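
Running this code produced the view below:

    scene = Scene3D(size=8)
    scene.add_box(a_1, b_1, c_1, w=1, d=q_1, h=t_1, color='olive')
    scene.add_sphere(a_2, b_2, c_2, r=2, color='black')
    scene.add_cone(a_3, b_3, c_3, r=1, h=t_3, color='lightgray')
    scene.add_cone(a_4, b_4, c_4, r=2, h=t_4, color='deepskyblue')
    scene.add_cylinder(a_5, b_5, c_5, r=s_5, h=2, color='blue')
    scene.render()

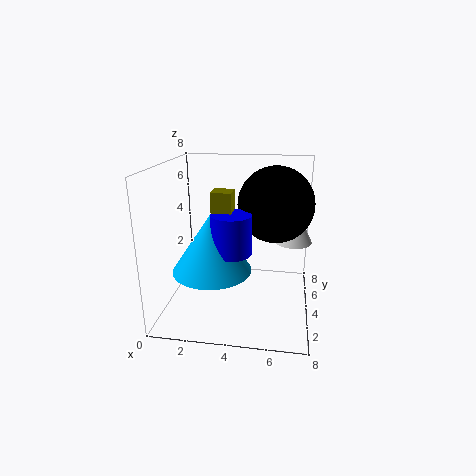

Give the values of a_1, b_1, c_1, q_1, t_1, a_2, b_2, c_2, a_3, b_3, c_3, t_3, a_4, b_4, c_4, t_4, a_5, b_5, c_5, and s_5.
a_1 = 3; b_1 = 2; c_1 = 4; q_1 = 1; t_1 = 3; a_2 = 6; b_2 = 4; c_2 = 6; a_3 = 7; b_3 = 4; c_3 = 4; t_3 = 2; a_4 = 3; b_4 = 2; c_4 = 3; t_4 = 3; a_5 = 4; b_5 = 2; c_5 = 4; s_5 = 1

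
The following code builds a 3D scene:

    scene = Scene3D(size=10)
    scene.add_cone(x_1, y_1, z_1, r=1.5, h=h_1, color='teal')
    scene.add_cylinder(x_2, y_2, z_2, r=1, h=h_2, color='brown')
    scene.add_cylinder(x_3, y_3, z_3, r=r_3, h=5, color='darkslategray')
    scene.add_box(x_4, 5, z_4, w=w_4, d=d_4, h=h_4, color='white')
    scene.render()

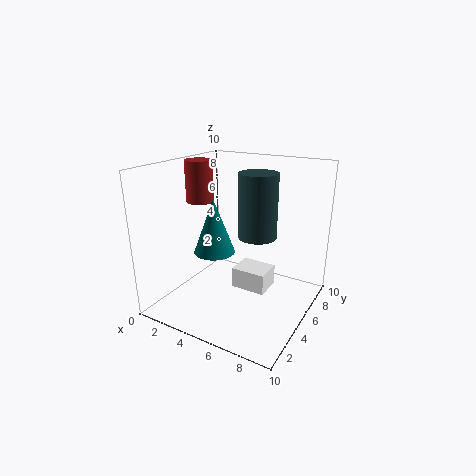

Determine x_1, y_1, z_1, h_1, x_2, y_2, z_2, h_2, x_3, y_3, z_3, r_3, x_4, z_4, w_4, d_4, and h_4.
x_1 = 3
y_1 = 5
z_1 = 3.5
h_1 = 4
x_2 = 1.5
y_2 = 5.5
z_2 = 7
h_2 = 3
x_3 = 5
y_3 = 8
z_3 = 4
r_3 = 1.5
x_4 = 4.5
z_4 = 1
w_4 = 2.5
d_4 = 2
h_4 = 1.5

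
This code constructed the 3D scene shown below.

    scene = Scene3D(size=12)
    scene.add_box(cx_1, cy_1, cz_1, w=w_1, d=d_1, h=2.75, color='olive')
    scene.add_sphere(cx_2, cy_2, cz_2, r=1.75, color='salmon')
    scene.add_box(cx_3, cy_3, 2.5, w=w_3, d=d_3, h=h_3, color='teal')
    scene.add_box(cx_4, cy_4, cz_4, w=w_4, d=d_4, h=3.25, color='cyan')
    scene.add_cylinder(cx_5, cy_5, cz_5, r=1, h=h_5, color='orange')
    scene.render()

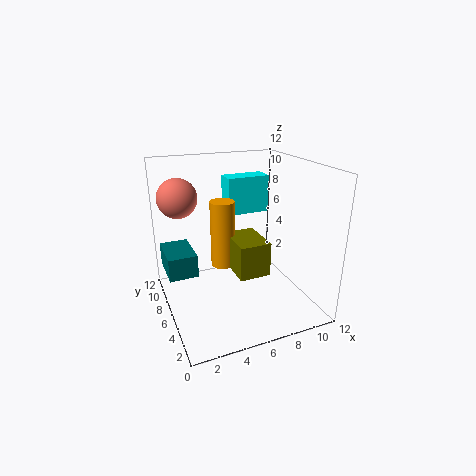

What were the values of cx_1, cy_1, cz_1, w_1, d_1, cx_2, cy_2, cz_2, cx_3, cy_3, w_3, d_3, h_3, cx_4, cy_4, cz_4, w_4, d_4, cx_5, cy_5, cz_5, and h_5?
cx_1 = 5
cy_1 = 3
cz_1 = 3.75
w_1 = 2.5
d_1 = 3.5
cx_2 = 2
cy_2 = 10
cz_2 = 8.75
cx_3 = 0.25
cy_3 = 7
w_3 = 2.5
d_3 = 3.75
h_3 = 2
cx_4 = 6
cy_4 = 8
cz_4 = 7.25
w_4 = 3.75
d_4 = 1.75
cx_5 = 4.75
cy_5 = 6.25
cz_5 = 3.75
h_5 = 5.5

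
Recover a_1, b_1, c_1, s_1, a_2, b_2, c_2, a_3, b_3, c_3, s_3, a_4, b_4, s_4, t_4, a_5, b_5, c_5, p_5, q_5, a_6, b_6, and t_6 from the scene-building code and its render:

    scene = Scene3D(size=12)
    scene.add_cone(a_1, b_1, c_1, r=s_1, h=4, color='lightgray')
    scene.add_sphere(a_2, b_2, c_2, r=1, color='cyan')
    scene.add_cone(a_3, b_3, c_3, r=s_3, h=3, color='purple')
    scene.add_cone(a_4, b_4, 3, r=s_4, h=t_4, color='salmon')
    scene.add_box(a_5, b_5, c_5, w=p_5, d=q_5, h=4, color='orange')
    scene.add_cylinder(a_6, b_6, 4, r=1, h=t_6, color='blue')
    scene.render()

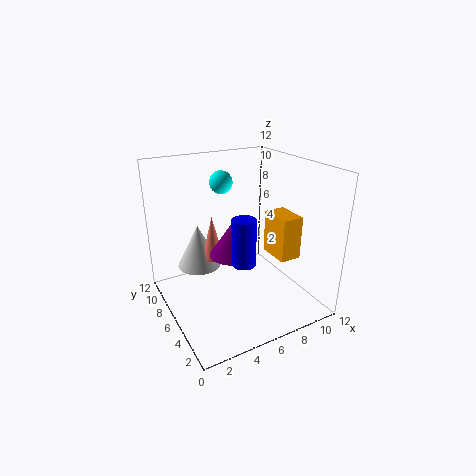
a_1 = 4, b_1 = 10, c_1 = 2, s_1 = 2, a_2 = 6, b_2 = 9, c_2 = 10, a_3 = 6, b_3 = 7, c_3 = 4, s_3 = 2, a_4 = 5, b_4 = 9, s_4 = 1, t_4 = 4, a_5 = 10, b_5 = 5, c_5 = 3, p_5 = 2, q_5 = 3, a_6 = 6, b_6 = 5, t_6 = 4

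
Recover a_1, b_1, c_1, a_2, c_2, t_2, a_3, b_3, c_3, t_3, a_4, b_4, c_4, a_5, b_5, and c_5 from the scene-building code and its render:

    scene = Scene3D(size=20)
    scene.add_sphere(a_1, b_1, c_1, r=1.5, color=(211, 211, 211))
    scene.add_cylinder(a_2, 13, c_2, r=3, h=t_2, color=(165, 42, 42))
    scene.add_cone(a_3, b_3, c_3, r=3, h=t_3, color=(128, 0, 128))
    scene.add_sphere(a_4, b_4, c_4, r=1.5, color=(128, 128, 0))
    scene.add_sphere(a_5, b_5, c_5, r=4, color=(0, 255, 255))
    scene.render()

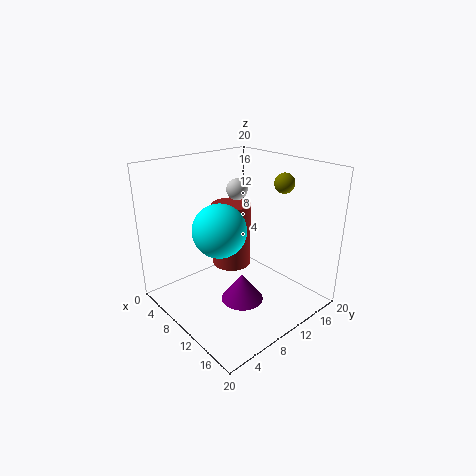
a_1 = 7.5; b_1 = 12; c_1 = 16; a_2 = 5; c_2 = 3; t_2 = 10; a_3 = 11.5; b_3 = 9.5; c_3 = 1; t_3 = 4; a_4 = 11; b_4 = 18; c_4 = 16.5; a_5 = 6.5; b_5 = 9.5; c_5 = 10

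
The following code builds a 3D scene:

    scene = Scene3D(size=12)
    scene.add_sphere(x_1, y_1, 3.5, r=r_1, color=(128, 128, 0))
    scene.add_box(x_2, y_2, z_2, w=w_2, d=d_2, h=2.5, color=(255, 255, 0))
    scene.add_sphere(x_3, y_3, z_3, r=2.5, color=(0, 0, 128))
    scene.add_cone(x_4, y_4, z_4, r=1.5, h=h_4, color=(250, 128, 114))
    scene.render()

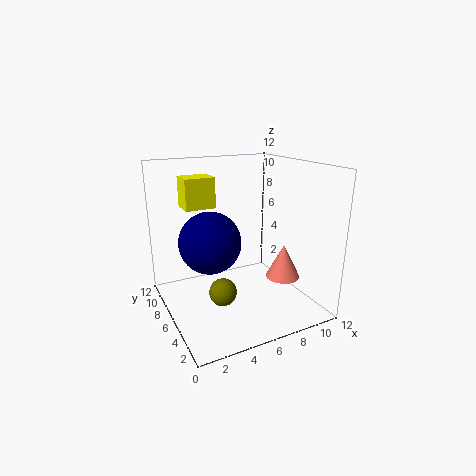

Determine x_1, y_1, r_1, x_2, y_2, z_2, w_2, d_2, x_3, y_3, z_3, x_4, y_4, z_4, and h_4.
x_1 = 3
y_1 = 2.5
r_1 = 1
x_2 = 2
y_2 = 7
z_2 = 8.5
w_2 = 2.5
d_2 = 2
x_3 = 3.5
y_3 = 6
z_3 = 6
x_4 = 10
y_4 = 5
z_4 = 2
h_4 = 3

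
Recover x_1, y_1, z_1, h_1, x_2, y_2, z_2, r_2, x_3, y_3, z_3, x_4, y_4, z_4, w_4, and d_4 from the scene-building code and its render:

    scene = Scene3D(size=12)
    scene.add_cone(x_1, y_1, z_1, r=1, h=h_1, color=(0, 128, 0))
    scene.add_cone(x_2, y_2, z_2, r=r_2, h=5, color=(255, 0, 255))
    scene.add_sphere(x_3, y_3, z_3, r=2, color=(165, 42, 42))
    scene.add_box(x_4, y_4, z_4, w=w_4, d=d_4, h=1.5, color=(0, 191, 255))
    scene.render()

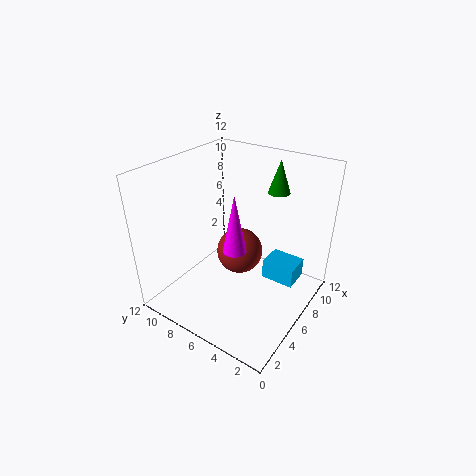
x_1 = 11; y_1 = 5; z_1 = 8.5; h_1 = 3; x_2 = 5.5; y_2 = 6; z_2 = 5; r_2 = 1; x_3 = 7; y_3 = 6.5; z_3 = 4; x_4 = 5; y_4 = 0.5; z_4 = 4; w_4 = 2; d_4 = 2.5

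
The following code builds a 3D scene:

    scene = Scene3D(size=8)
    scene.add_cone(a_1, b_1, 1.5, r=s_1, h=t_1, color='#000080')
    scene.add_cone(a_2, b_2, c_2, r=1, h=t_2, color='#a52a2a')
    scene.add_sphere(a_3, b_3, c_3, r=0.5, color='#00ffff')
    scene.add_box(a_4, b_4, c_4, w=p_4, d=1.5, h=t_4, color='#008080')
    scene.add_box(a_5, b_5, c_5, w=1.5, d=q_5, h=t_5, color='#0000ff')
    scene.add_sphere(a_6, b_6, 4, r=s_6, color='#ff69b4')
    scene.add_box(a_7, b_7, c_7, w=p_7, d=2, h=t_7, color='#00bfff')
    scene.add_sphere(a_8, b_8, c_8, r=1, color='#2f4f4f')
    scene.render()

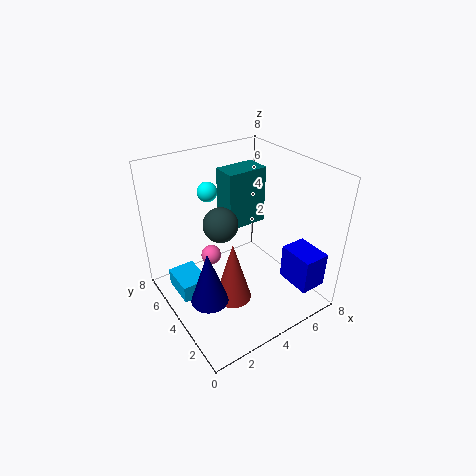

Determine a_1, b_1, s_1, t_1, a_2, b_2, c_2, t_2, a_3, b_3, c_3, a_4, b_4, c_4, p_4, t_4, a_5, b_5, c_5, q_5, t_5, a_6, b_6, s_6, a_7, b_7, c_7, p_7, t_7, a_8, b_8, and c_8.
a_1 = 1.5; b_1 = 3; s_1 = 1; t_1 = 3; a_2 = 3; b_2 = 3; c_2 = 1; t_2 = 3.5; a_3 = 2.5; b_3 = 4.5; c_3 = 7; a_4 = 4.5; b_4 = 5.5; c_4 = 3.5; p_4 = 2.5; t_4 = 3.5; a_5 = 6; b_5 = 0.5; c_5 = 1.5; q_5 = 2; t_5 = 2; a_6 = 2; b_6 = 3.5; s_6 = 0.5; a_7 = 0.5; b_7 = 4; c_7 = 1; p_7 = 1.5; t_7 = 1; a_8 = 3.5; b_8 = 5; c_8 = 4.5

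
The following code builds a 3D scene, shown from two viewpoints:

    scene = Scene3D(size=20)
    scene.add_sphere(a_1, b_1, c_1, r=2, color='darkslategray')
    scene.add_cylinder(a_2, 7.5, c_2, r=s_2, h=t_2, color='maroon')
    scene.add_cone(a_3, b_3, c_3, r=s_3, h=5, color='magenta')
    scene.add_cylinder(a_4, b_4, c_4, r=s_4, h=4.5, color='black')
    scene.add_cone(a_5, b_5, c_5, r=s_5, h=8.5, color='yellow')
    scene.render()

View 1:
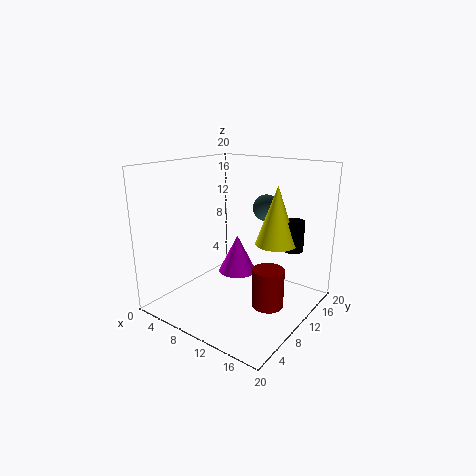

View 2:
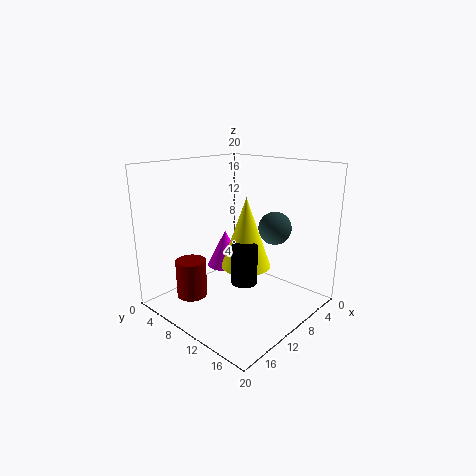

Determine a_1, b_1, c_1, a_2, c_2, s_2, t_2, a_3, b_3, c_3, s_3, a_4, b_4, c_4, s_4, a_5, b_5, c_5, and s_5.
a_1 = 10.5, b_1 = 16.5, c_1 = 13, a_2 = 16.5, c_2 = 3, s_2 = 2, t_2 = 5, a_3 = 11, b_3 = 8.5, c_3 = 6, s_3 = 2.5, a_4 = 15.5, b_4 = 16, c_4 = 7.5, s_4 = 1.5, a_5 = 13.5, b_5 = 14.5, c_5 = 8.5, s_5 = 3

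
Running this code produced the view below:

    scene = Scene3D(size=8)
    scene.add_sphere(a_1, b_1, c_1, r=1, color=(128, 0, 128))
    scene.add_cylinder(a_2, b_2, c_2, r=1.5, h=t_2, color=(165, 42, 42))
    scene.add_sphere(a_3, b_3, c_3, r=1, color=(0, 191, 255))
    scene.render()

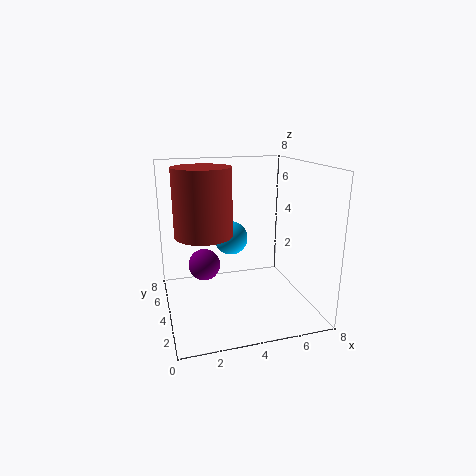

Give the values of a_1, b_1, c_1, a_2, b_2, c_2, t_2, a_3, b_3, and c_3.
a_1 = 2.5, b_1 = 6.5, c_1 = 1.5, a_2 = 2, b_2 = 3.5, c_2 = 4.5, t_2 = 3.5, a_3 = 4, b_3 = 5.5, c_3 = 3.5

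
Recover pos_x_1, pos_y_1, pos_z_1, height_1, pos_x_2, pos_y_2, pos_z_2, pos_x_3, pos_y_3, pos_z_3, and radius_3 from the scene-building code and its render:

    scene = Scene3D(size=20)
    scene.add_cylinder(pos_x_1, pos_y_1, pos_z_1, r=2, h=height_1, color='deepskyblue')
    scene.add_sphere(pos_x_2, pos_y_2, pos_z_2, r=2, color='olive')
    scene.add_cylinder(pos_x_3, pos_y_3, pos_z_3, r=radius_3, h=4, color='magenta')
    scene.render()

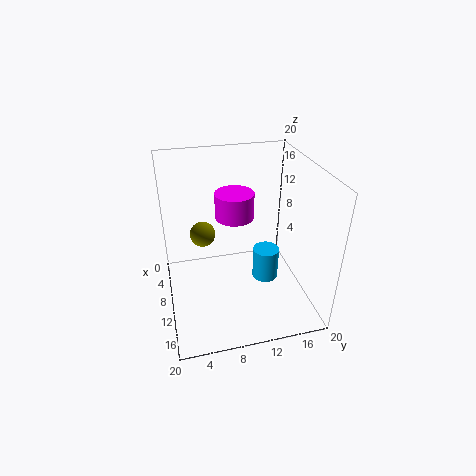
pos_x_1 = 8, pos_y_1 = 15, pos_z_1 = 1, height_1 = 5, pos_x_2 = 3, pos_y_2 = 6, pos_z_2 = 7, pos_x_3 = 4, pos_y_3 = 11, pos_z_3 = 10, radius_3 = 3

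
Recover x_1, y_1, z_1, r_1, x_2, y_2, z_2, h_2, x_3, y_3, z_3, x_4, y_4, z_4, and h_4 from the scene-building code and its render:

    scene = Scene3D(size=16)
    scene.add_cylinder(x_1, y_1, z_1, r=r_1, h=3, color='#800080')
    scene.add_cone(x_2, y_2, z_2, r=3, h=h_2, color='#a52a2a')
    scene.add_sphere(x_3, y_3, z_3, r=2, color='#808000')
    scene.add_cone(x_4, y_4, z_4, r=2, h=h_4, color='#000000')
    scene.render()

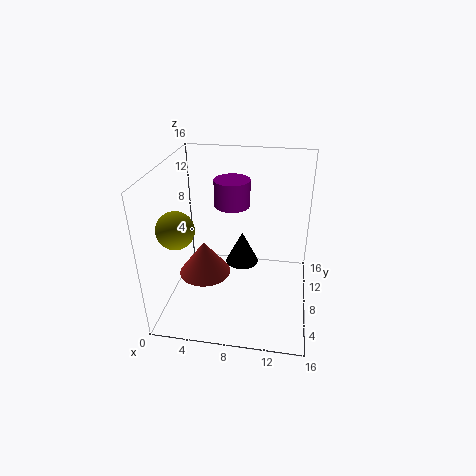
x_1 = 7; y_1 = 10; z_1 = 11; r_1 = 2; x_2 = 4; y_2 = 8; z_2 = 3; h_2 = 4; x_3 = 2; y_3 = 5; z_3 = 10; x_4 = 8; y_4 = 11; z_4 = 3; h_4 = 4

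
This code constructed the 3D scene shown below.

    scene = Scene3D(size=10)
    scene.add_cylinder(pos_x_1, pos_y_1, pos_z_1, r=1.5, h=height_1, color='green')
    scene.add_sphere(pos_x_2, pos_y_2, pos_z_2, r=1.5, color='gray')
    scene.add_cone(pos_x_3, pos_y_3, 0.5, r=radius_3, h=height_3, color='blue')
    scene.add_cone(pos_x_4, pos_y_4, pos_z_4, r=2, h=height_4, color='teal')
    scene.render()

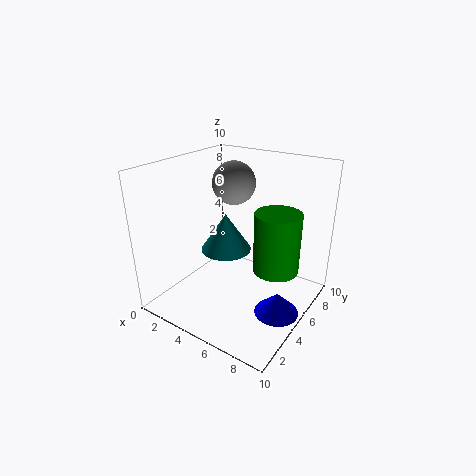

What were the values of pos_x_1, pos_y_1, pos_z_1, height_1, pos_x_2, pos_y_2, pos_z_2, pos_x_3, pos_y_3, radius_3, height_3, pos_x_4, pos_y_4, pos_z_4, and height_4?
pos_x_1 = 8, pos_y_1 = 5, pos_z_1 = 3.5, height_1 = 4, pos_x_2 = 4, pos_y_2 = 6, pos_z_2 = 8.5, pos_x_3 = 8.5, pos_y_3 = 4.5, radius_3 = 1.5, height_3 = 1.5, pos_x_4 = 2.5, pos_y_4 = 7, pos_z_4 = 2.5, height_4 = 3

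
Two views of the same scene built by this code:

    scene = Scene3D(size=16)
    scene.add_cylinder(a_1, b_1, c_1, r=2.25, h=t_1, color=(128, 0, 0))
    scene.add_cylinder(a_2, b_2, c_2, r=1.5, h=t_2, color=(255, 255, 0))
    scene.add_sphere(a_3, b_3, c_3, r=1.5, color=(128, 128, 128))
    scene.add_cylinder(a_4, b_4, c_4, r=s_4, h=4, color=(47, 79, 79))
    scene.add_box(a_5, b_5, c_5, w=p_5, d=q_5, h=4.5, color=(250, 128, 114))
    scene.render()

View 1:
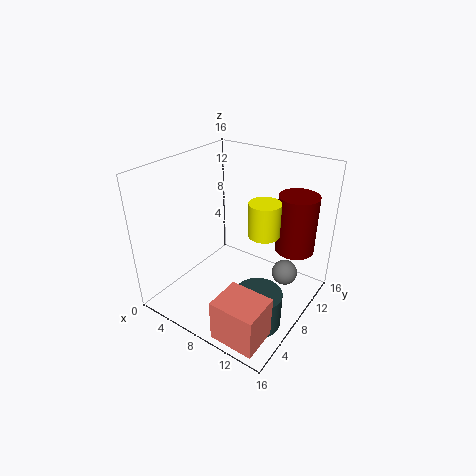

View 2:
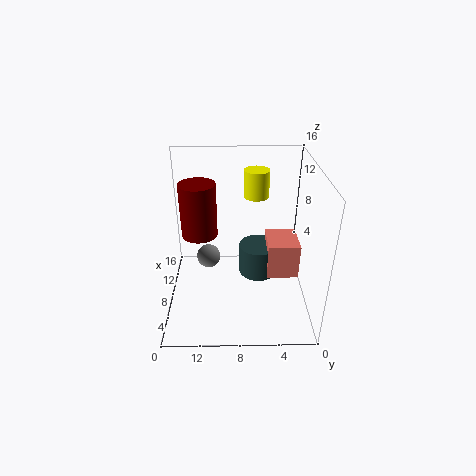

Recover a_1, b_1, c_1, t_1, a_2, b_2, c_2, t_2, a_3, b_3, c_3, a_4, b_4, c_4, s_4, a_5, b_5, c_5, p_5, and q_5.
a_1 = 12.75; b_1 = 12.75; c_1 = 5.75; t_1 = 6.75; a_2 = 12.5; b_2 = 5.75; c_2 = 11; t_2 = 3.25; a_3 = 12.25; b_3 = 11.75; c_3 = 2.75; a_4 = 12.5; b_4 = 5.25; c_4 = 0.25; s_4 = 2.5; a_5 = 10; b_5 = 0.25; c_5 = 0.75; p_5 = 4.75; q_5 = 4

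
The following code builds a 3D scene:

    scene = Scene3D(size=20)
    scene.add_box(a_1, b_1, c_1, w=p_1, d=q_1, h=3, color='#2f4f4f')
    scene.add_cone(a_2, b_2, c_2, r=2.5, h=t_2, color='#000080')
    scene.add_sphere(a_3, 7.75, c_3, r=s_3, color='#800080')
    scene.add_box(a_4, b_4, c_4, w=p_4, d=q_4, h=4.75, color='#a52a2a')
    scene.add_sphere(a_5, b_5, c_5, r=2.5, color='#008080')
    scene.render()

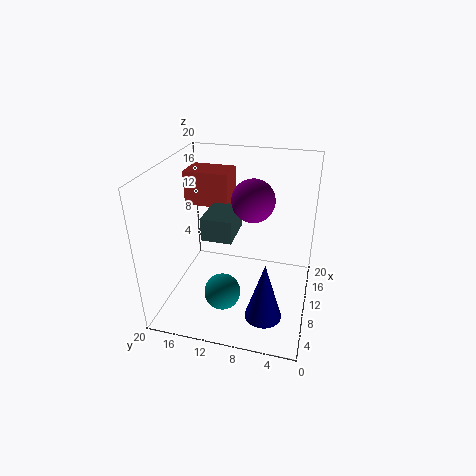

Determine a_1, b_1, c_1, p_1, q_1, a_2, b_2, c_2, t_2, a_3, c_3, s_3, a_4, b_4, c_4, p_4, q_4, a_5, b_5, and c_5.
a_1 = 5.75; b_1 = 9.75; c_1 = 11.5; p_1 = 5.5; q_1 = 4; a_2 = 5.5; b_2 = 5.25; c_2 = 1; t_2 = 8.25; a_3 = 9; c_3 = 16.25; s_3 = 2.75; a_4 = 11; b_4 = 11.75; c_4 = 13.75; p_4 = 4.25; q_4 = 6.25; a_5 = 6.25; b_5 = 11.25; c_5 = 3.25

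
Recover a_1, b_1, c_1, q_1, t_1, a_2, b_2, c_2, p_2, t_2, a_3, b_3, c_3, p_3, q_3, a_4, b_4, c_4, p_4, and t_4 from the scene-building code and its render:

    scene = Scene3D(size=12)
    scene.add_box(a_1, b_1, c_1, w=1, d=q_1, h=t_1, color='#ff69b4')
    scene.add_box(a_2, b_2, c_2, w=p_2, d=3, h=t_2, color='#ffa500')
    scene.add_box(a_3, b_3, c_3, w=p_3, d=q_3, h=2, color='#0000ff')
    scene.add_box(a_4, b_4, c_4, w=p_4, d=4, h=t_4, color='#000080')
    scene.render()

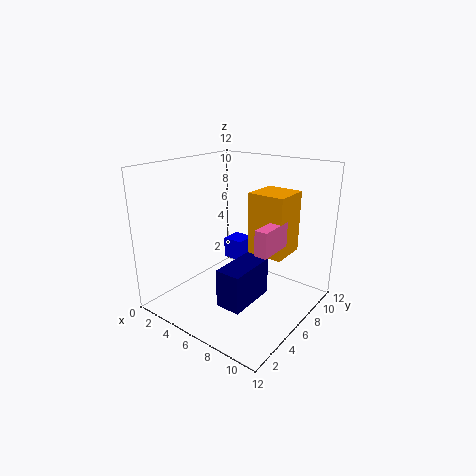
a_1 = 9, b_1 = 4, c_1 = 6, q_1 = 3, t_1 = 2, a_2 = 7, b_2 = 6, c_2 = 5, p_2 = 3, t_2 = 5, a_3 = 2, b_3 = 9, c_3 = 2, p_3 = 2, q_3 = 2, a_4 = 7, b_4 = 2, c_4 = 2, p_4 = 2, t_4 = 3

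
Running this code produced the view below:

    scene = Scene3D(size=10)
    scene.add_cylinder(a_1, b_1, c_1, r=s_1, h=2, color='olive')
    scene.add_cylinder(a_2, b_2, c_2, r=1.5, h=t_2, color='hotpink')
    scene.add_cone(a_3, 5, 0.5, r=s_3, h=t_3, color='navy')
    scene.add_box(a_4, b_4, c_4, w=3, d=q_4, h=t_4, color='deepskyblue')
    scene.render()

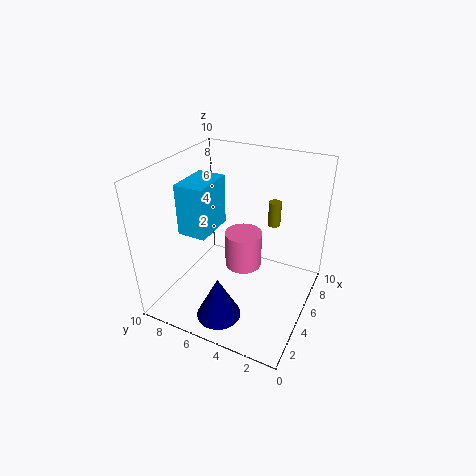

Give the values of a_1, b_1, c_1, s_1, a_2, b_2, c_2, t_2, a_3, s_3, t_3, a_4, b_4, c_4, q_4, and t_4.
a_1 = 9.5
b_1 = 4
c_1 = 4
s_1 = 0.5
a_2 = 8
b_2 = 6
c_2 = 0.5
t_2 = 3
a_3 = 2
s_3 = 1.5
t_3 = 3
a_4 = 3
b_4 = 6.5
c_4 = 5.5
q_4 = 2
t_4 = 3.5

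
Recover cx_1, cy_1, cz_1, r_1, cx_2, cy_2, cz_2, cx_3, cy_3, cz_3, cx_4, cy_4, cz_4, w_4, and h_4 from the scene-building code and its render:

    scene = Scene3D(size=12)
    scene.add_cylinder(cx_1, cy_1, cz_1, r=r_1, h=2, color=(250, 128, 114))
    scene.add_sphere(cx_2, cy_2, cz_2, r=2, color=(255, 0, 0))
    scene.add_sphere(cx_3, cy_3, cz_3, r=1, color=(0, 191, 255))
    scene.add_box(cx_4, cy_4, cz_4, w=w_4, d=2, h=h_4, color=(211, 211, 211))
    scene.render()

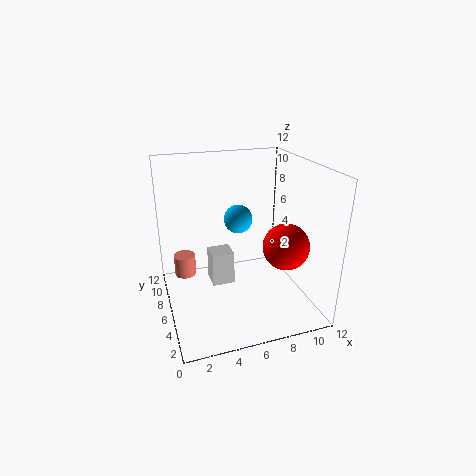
cx_1 = 2
cy_1 = 10
cz_1 = 1
r_1 = 1
cx_2 = 10
cy_2 = 5
cz_2 = 5
cx_3 = 5
cy_3 = 3
cz_3 = 9
cx_4 = 4
cy_4 = 7
cz_4 = 1
w_4 = 2
h_4 = 3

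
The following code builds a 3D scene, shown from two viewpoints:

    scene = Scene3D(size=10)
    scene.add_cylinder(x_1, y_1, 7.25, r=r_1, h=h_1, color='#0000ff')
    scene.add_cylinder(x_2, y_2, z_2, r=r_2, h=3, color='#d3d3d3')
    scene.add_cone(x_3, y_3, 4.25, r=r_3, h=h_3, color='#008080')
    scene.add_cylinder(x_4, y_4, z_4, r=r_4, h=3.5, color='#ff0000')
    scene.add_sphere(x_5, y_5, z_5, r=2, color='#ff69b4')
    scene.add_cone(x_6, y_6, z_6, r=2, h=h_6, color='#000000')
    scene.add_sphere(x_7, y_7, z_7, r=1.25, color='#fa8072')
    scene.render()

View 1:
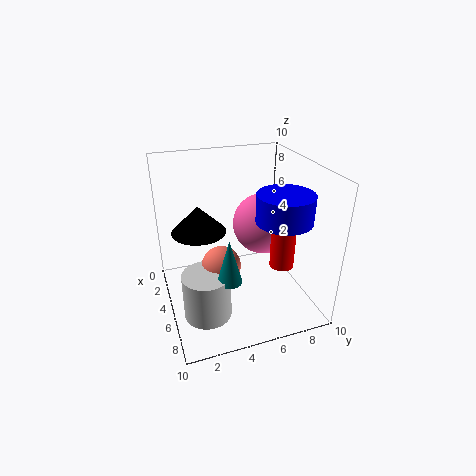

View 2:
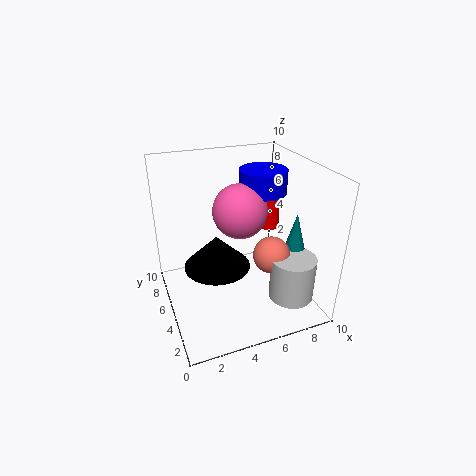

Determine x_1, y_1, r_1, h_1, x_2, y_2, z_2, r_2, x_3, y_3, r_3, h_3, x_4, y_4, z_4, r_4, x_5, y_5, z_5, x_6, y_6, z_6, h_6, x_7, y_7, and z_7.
x_1 = 7.75; y_1 = 7; r_1 = 1.75; h_1 = 1.75; x_2 = 7.75; y_2 = 2; z_2 = 1.5; r_2 = 1.5; x_3 = 8.5; y_3 = 3.25; r_3 = 0.75; h_3 = 2.75; x_4 = 8.25; y_4 = 6.75; z_4 = 4.5; r_4 = 0.75; x_5 = 5.75; y_5 = 6.5; z_5 = 6.25; x_6 = 2.75; y_6 = 2.75; z_6 = 4.75; h_6 = 2; x_7 = 6.75; y_7 = 3.25; z_7 = 4.25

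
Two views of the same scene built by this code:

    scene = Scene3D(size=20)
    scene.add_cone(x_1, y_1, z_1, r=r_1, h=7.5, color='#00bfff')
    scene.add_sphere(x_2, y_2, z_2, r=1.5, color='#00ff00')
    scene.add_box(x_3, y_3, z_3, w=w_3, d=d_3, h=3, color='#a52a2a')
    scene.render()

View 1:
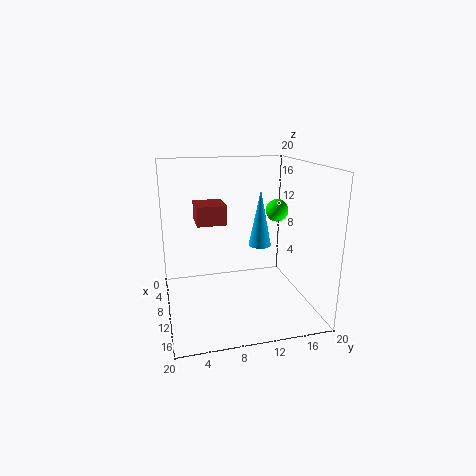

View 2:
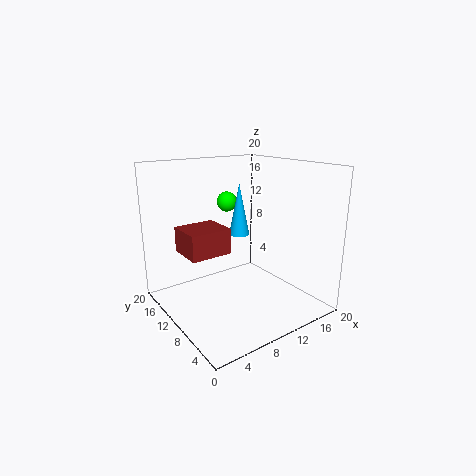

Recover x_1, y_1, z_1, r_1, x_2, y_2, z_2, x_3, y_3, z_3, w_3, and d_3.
x_1 = 12
y_1 = 12.5
z_1 = 9.5
r_1 = 1.5
x_2 = 11.5
y_2 = 15
z_2 = 14
x_3 = 0.5
y_3 = 5
z_3 = 10.5
w_3 = 5
d_3 = 4.5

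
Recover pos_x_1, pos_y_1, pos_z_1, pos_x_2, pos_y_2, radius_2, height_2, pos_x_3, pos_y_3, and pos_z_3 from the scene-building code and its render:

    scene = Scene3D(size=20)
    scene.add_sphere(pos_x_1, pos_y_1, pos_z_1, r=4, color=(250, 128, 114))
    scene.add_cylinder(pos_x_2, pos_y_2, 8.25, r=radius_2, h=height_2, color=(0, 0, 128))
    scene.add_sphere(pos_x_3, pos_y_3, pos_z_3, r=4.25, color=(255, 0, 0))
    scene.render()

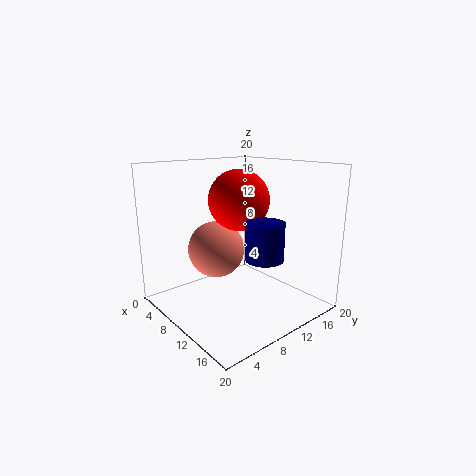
pos_x_1 = 7.25
pos_y_1 = 8.25
pos_z_1 = 8
pos_x_2 = 15
pos_y_2 = 10.25
radius_2 = 2.5
height_2 = 5
pos_x_3 = 9
pos_y_3 = 11
pos_z_3 = 15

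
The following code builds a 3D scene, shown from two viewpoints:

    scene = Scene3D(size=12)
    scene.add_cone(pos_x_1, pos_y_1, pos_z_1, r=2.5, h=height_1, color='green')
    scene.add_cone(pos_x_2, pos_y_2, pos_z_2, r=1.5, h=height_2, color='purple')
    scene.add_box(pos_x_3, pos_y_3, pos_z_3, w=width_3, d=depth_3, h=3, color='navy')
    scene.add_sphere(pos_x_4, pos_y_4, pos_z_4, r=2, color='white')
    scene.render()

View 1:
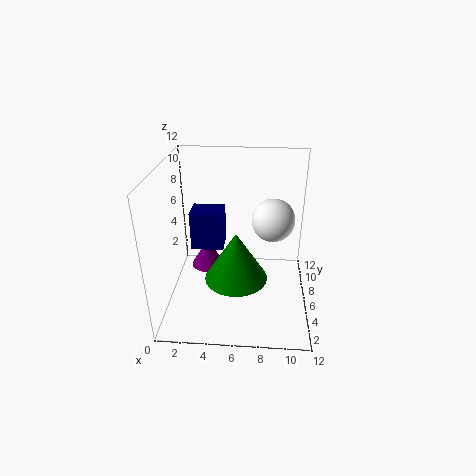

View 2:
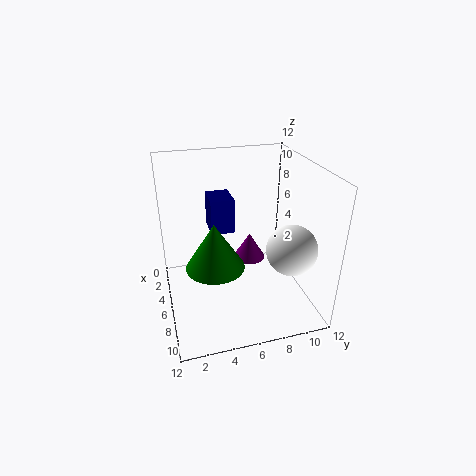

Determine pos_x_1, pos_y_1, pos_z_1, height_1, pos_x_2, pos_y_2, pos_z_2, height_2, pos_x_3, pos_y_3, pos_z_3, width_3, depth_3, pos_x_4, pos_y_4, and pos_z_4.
pos_x_1 = 6
pos_y_1 = 4
pos_z_1 = 3.5
height_1 = 4
pos_x_2 = 3
pos_y_2 = 8
pos_z_2 = 2
height_2 = 2.5
pos_x_3 = 2.5
pos_y_3 = 4
pos_z_3 = 6
width_3 = 2.5
depth_3 = 2
pos_x_4 = 9
pos_y_4 = 9.5
pos_z_4 = 6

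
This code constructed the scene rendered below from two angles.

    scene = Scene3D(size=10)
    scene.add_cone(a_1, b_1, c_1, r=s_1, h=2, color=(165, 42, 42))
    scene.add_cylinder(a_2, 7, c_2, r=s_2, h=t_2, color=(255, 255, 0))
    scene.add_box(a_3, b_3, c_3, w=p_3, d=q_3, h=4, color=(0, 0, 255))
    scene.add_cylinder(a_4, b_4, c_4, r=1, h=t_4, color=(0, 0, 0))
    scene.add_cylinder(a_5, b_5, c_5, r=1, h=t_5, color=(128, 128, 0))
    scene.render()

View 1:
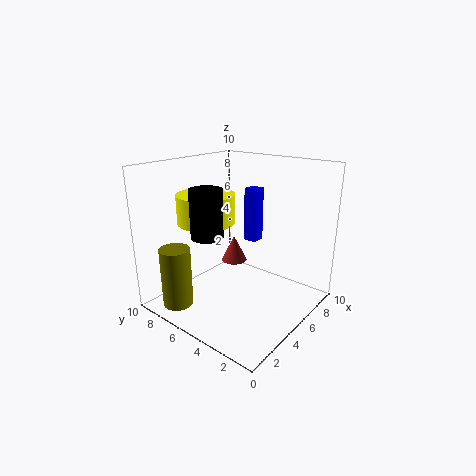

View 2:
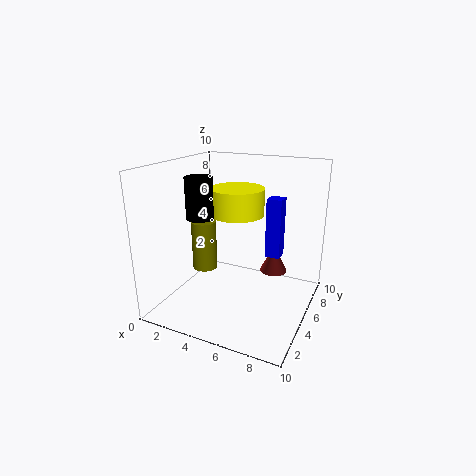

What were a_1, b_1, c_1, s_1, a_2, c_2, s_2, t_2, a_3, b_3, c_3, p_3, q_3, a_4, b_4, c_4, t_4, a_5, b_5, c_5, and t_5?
a_1 = 7; b_1 = 7; c_1 = 2; s_1 = 1; a_2 = 4; c_2 = 6; s_2 = 2; t_2 = 2; a_3 = 7; b_3 = 5; c_3 = 4; p_3 = 1; q_3 = 1; a_4 = 2; b_4 = 5; c_4 = 6; t_4 = 3; a_5 = 1; b_5 = 7; c_5 = 1; t_5 = 4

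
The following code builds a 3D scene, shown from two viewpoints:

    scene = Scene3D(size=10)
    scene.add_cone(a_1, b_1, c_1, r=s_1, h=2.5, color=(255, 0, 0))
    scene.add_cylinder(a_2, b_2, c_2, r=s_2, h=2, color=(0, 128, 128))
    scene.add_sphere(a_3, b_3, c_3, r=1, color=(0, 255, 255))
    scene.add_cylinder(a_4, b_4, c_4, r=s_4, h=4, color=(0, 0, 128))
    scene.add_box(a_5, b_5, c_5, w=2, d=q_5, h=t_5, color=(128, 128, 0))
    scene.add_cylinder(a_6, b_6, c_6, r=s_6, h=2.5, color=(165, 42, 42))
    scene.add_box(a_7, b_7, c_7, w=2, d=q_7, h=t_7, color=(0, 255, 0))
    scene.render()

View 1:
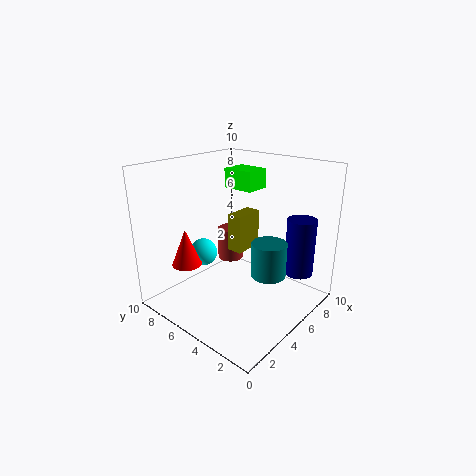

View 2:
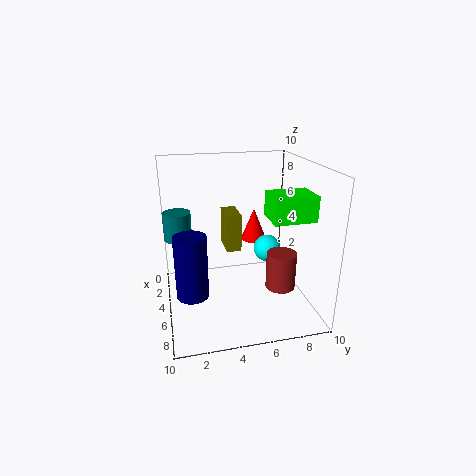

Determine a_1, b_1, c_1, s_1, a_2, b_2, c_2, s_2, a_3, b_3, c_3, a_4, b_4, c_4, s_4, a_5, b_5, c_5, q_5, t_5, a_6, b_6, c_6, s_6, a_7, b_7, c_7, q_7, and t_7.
a_1 = 2
b_1 = 7
c_1 = 3.5
s_1 = 1
a_2 = 3
b_2 = 1
c_2 = 4.5
s_2 = 1
a_3 = 4
b_3 = 7.5
c_3 = 3.5
a_4 = 7.5
b_4 = 1.5
c_4 = 2.5
s_4 = 1
a_5 = 4
b_5 = 4
c_5 = 4.5
q_5 = 1
t_5 = 2.5
a_6 = 7
b_6 = 7.5
c_6 = 2
s_6 = 1
a_7 = 7.5
b_7 = 6
c_7 = 7.5
q_7 = 2.5
t_7 = 1.5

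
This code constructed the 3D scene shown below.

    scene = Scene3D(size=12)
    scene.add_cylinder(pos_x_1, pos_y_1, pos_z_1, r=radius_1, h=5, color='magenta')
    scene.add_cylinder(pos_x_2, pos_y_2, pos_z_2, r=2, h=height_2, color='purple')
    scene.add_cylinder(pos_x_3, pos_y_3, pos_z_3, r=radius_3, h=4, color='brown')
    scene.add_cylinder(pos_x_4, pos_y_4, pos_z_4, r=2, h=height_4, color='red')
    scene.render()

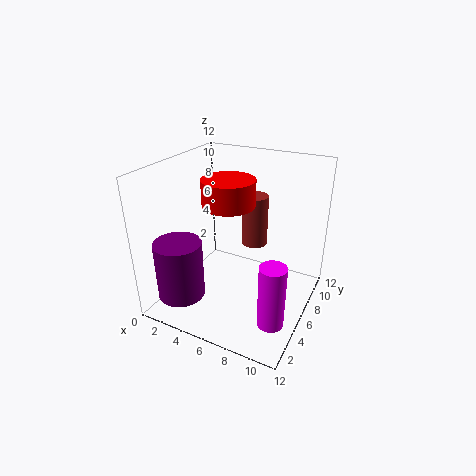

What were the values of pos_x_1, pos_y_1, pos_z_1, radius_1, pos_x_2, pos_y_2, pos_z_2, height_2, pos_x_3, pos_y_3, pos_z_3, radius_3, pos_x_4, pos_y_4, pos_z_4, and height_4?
pos_x_1 = 10.5; pos_y_1 = 2.5; pos_z_1 = 1.5; radius_1 = 1; pos_x_2 = 2; pos_y_2 = 3; pos_z_2 = 1; height_2 = 5; pos_x_3 = 7.5; pos_y_3 = 6; pos_z_3 = 6; radius_3 = 1; pos_x_4 = 6; pos_y_4 = 4.5; pos_z_4 = 9.5; height_4 = 2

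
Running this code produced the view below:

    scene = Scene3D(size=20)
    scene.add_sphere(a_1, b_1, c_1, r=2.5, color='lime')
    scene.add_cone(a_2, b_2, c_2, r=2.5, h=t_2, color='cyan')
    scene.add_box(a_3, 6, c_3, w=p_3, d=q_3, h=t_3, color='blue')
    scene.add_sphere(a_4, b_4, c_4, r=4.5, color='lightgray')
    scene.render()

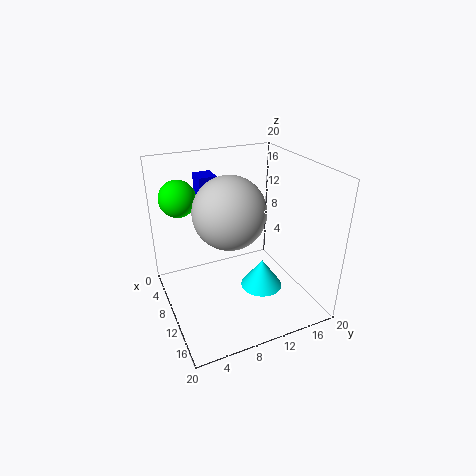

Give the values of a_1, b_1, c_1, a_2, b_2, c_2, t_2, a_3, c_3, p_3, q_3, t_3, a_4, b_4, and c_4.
a_1 = 6; b_1 = 3; c_1 = 15.5; a_2 = 17; b_2 = 10; c_2 = 7; t_2 = 3.5; a_3 = 3.5; c_3 = 14; p_3 = 3; q_3 = 2.5; t_3 = 4; a_4 = 13; b_4 = 7.5; c_4 = 15.5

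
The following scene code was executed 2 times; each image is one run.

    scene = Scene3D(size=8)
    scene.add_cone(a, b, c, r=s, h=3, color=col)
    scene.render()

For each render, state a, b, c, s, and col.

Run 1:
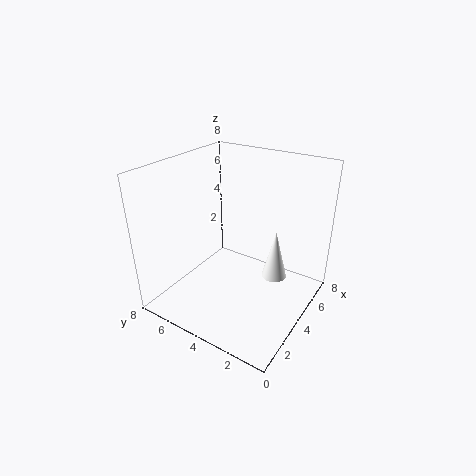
a = 5.75; b = 2.5; c = 1; s = 0.75; col = 'white'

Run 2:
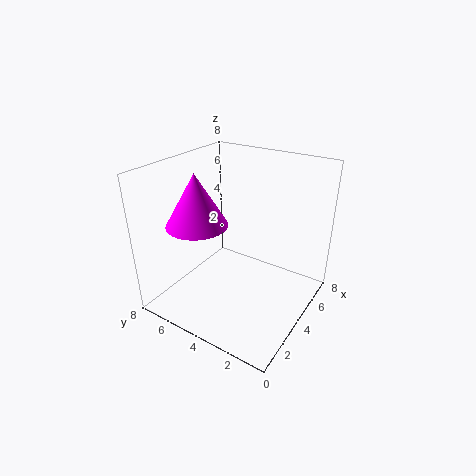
a = 3.25; b = 6.25; c = 4.5; s = 1.75; col = 'magenta'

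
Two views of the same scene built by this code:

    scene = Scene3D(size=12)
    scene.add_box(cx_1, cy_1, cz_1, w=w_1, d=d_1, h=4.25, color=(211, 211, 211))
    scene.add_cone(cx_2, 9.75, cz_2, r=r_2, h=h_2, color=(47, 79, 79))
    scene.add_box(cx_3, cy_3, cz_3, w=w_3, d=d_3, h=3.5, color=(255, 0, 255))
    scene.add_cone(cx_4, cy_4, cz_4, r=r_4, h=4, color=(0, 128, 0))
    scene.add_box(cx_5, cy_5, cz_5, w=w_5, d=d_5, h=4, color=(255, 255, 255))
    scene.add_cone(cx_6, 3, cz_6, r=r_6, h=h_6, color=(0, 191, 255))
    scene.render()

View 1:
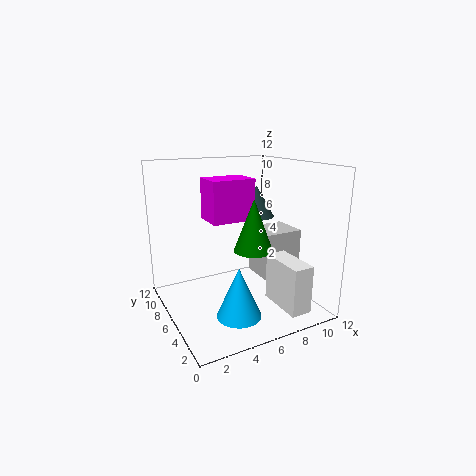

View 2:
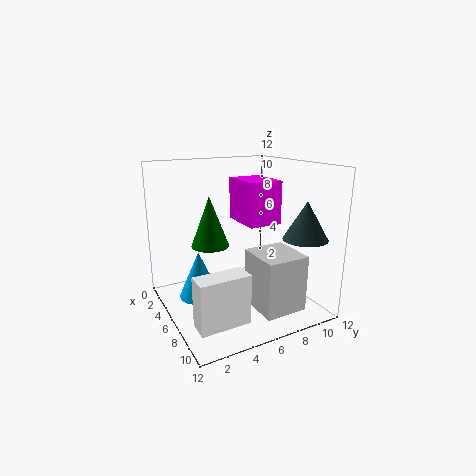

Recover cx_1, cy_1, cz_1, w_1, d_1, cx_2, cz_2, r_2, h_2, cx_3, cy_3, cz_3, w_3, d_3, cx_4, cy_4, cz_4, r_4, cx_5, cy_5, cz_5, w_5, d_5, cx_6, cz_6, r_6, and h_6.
cx_1 = 8.5
cy_1 = 5.25
cz_1 = 1.75
w_1 = 3.5
d_1 = 3.25
cx_2 = 10
cz_2 = 6.5
r_2 = 1.75
h_2 = 3
cx_3 = 4
cy_3 = 6.25
cz_3 = 7.25
w_3 = 3.75
d_3 = 2.75
cx_4 = 6
cy_4 = 3.5
cz_4 = 5.75
r_4 = 1.5
cx_5 = 8.25
cy_5 = 1
cz_5 = 0.5
w_5 = 1.75
d_5 = 4
cx_6 = 4.5
cz_6 = 0.75
r_6 = 1.75
h_6 = 4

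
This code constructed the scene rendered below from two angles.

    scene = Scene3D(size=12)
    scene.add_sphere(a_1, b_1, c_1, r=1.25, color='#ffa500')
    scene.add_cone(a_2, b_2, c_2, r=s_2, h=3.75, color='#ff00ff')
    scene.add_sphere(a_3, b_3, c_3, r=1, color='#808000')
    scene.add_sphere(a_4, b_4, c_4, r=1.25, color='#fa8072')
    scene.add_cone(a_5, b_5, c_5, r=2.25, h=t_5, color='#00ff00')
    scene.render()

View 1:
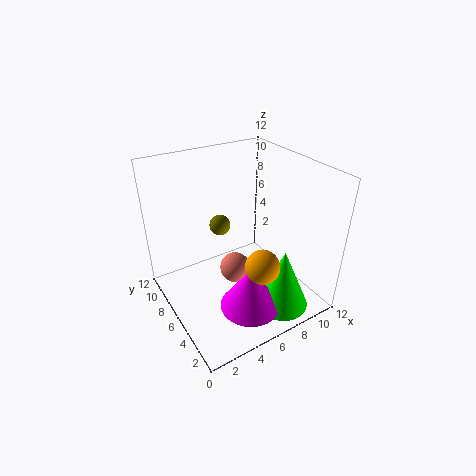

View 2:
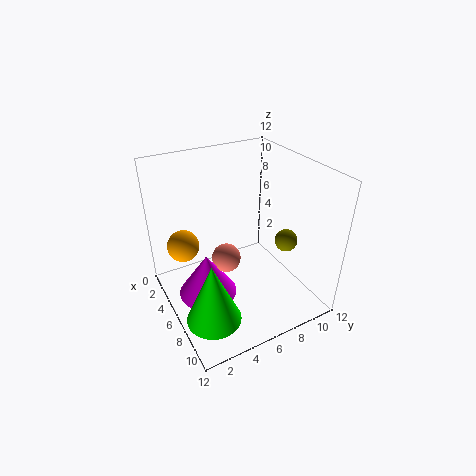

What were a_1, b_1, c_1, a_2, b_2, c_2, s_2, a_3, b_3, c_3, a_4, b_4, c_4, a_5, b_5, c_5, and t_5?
a_1 = 5.25; b_1 = 1.5; c_1 = 6.25; a_2 = 5.5; b_2 = 3.25; c_2 = 1; s_2 = 2.5; a_3 = 6.75; b_3 = 10.5; c_3 = 4.75; a_4 = 5.25; b_4 = 5.25; c_4 = 3.75; a_5 = 8.25; b_5 = 2.5; c_5 = 0.5; t_5 = 5.25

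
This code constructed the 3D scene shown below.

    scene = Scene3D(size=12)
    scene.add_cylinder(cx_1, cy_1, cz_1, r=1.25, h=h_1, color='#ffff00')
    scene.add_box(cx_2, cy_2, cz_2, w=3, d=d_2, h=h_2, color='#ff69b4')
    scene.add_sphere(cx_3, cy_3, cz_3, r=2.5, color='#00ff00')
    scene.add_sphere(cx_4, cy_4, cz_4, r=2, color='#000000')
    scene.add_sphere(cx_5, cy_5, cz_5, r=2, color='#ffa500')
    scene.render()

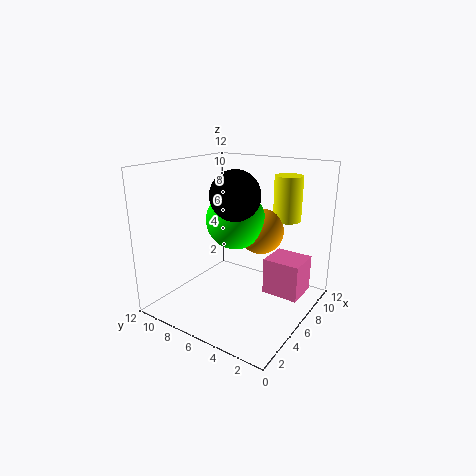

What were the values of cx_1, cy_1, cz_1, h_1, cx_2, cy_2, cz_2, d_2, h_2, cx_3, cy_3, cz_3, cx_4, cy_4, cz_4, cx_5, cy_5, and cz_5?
cx_1 = 10.5, cy_1 = 3.75, cz_1 = 6.75, h_1 = 4, cx_2 = 7.75, cy_2 = 1.25, cz_2 = 0.5, d_2 = 3.25, h_2 = 3.25, cx_3 = 6.75, cy_3 = 6.75, cz_3 = 7.25, cx_4 = 5.25, cy_4 = 5.75, cz_4 = 9.75, cx_5 = 8.5, cy_5 = 5.25, cz_5 = 6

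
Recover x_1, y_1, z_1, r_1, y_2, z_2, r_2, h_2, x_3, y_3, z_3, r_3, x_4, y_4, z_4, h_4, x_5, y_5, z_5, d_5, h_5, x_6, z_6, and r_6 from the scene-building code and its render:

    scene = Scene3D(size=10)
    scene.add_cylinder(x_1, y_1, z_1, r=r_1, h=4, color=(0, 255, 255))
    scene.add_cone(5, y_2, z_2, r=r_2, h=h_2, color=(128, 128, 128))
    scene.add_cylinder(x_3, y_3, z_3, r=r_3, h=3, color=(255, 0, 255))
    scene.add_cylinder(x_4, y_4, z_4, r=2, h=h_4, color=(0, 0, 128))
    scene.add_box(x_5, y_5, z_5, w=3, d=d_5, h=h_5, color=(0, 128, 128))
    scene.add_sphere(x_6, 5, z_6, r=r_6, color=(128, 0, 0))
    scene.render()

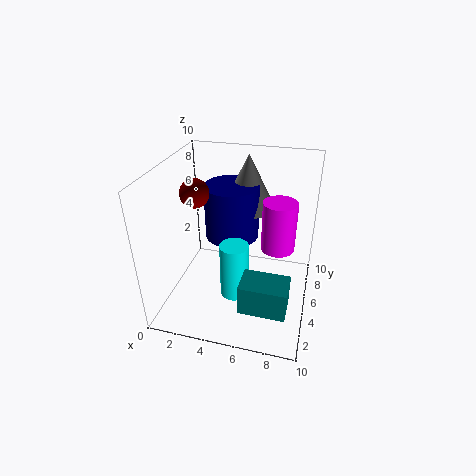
x_1 = 5, y_1 = 4, z_1 = 1, r_1 = 1, y_2 = 8, z_2 = 6, r_2 = 2, h_2 = 4, x_3 = 8, y_3 = 3, z_3 = 6, r_3 = 1, x_4 = 4, y_4 = 7, z_4 = 4, h_4 = 4, x_5 = 6, y_5 = 1, z_5 = 2, d_5 = 2, h_5 = 2, x_6 = 2, z_6 = 8, r_6 = 1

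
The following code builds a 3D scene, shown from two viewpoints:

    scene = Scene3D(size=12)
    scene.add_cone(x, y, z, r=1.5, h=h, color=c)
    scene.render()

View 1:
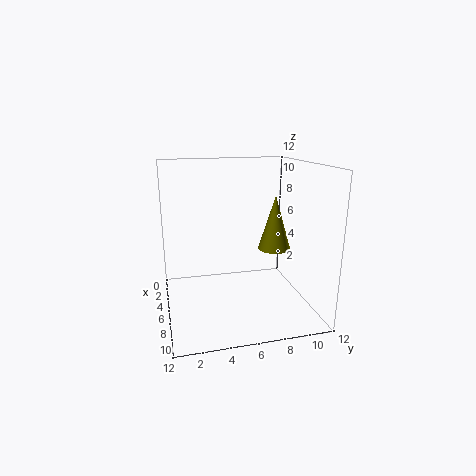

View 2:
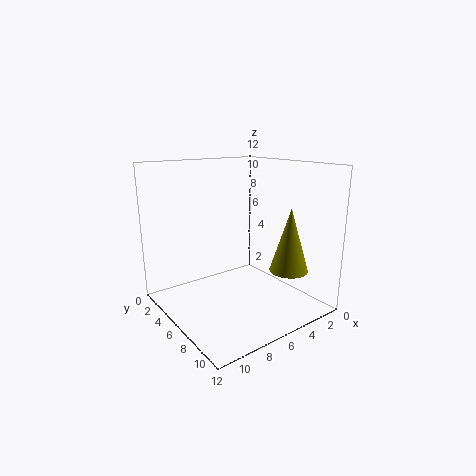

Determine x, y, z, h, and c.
x = 4
y = 10
z = 4
h = 5
c = 'olive'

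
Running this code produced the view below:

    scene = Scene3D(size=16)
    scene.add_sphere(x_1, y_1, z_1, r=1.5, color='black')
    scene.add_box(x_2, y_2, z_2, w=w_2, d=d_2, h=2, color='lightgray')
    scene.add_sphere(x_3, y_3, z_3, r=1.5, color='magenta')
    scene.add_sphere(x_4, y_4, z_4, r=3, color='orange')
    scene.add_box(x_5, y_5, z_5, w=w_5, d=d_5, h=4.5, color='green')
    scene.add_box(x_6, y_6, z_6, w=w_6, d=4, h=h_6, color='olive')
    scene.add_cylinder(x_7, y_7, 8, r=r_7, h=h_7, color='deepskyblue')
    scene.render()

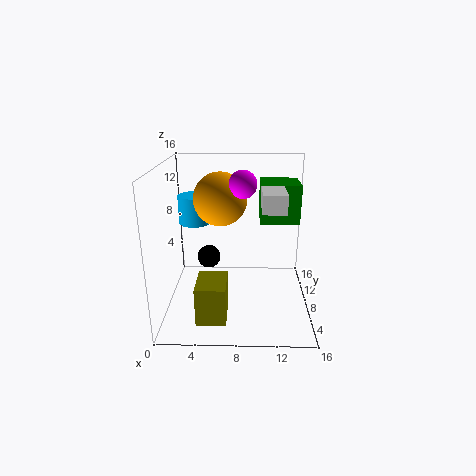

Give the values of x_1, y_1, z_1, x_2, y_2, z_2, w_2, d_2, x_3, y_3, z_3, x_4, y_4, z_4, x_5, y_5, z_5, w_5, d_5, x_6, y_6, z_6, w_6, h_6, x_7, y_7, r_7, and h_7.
x_1 = 4; y_1 = 13.5; z_1 = 3; x_2 = 10.5; y_2 = 5.5; z_2 = 11.5; w_2 = 2.5; d_2 = 4; x_3 = 8.5; y_3 = 8; z_3 = 14; x_4 = 6; y_4 = 9.5; z_4 = 12; x_5 = 10.5; y_5 = 9.5; z_5 = 9; w_5 = 4.5; d_5 = 4.5; x_6 = 4; y_6 = 1; z_6 = 1.5; w_6 = 3; h_6 = 4; x_7 = 2.5; y_7 = 13; r_7 = 2; h_7 = 3.5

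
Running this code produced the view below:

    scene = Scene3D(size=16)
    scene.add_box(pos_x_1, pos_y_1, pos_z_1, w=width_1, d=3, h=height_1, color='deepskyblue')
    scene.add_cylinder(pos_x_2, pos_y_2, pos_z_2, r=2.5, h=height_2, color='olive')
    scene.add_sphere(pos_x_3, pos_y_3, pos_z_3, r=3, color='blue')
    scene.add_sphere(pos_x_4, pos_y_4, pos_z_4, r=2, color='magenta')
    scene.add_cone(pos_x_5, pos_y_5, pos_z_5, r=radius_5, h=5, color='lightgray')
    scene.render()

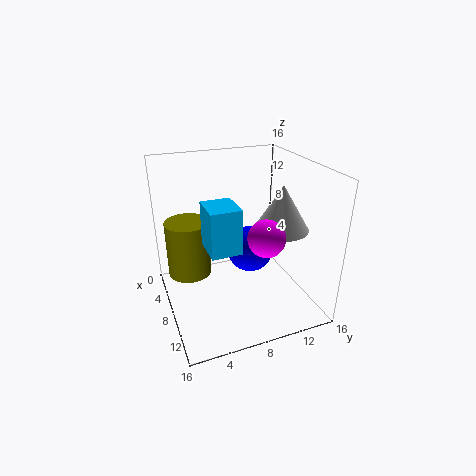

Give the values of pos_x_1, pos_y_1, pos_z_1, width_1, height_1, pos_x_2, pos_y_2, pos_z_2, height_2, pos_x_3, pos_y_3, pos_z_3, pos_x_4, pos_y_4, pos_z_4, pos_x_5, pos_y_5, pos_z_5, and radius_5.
pos_x_1 = 9.5
pos_y_1 = 3.5
pos_z_1 = 9
width_1 = 3.5
height_1 = 4.5
pos_x_2 = 5
pos_y_2 = 3
pos_z_2 = 3
height_2 = 6.5
pos_x_3 = 3.5
pos_y_3 = 11.5
pos_z_3 = 3.5
pos_x_4 = 11
pos_y_4 = 10
pos_z_4 = 9
pos_x_5 = 9.5
pos_y_5 = 12.5
pos_z_5 = 9
radius_5 = 3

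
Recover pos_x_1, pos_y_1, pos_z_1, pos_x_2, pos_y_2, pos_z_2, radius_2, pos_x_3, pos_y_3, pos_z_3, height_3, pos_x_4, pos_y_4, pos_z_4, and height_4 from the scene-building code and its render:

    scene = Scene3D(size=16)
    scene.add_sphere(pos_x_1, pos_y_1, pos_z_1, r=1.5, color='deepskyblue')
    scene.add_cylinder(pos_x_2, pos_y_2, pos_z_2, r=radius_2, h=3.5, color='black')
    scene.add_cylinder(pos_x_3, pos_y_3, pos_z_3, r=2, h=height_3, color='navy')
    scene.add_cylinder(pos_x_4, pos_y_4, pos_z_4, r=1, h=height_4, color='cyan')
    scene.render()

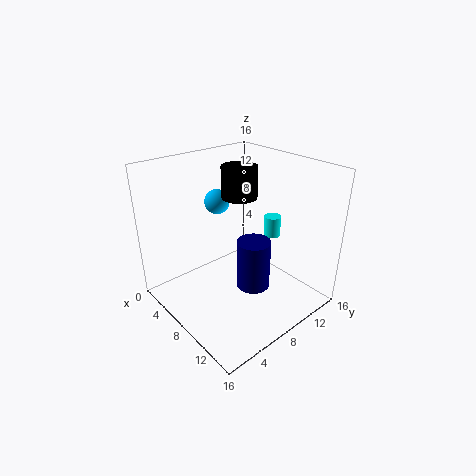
pos_x_1 = 3
pos_y_1 = 9
pos_z_1 = 10.5
pos_x_2 = 6.5
pos_y_2 = 9.5
pos_z_2 = 12
radius_2 = 2
pos_x_3 = 8.5
pos_y_3 = 10
pos_z_3 = 1
height_3 = 6
pos_x_4 = 8
pos_y_4 = 13.5
pos_z_4 = 6.5
height_4 = 2.5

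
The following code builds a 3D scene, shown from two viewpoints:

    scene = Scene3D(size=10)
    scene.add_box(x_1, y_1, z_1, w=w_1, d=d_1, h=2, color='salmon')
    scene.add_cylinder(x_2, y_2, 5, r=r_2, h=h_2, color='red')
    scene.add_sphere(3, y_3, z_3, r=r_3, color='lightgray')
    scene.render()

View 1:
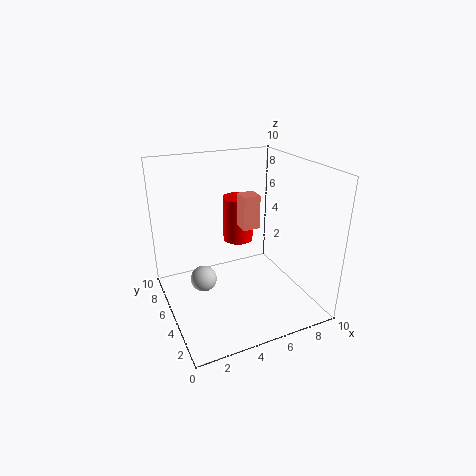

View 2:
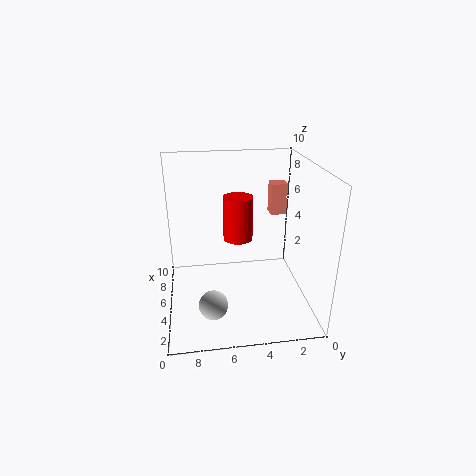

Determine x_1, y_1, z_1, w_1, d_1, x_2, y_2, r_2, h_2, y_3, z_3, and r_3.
x_1 = 4, y_1 = 2, z_1 = 7, w_1 = 1, d_1 = 1, x_2 = 5, y_2 = 5, r_2 = 1, h_2 = 3, y_3 = 7, z_3 = 1, r_3 = 1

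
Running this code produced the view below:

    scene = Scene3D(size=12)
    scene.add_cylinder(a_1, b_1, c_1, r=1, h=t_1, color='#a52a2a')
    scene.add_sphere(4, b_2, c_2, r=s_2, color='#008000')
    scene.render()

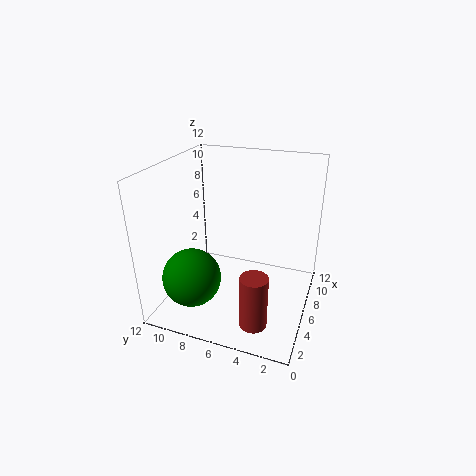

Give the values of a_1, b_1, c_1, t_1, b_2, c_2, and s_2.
a_1 = 1; b_1 = 3; c_1 = 2; t_1 = 4; b_2 = 9.5; c_2 = 2.5; s_2 = 2.5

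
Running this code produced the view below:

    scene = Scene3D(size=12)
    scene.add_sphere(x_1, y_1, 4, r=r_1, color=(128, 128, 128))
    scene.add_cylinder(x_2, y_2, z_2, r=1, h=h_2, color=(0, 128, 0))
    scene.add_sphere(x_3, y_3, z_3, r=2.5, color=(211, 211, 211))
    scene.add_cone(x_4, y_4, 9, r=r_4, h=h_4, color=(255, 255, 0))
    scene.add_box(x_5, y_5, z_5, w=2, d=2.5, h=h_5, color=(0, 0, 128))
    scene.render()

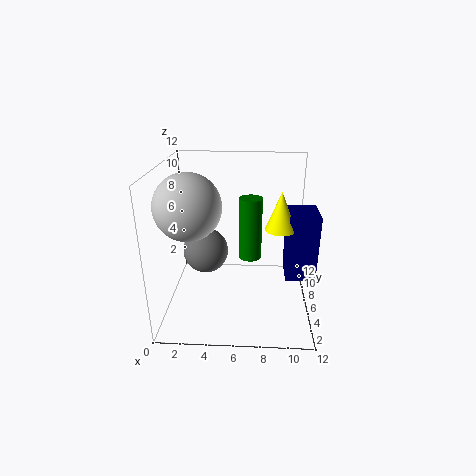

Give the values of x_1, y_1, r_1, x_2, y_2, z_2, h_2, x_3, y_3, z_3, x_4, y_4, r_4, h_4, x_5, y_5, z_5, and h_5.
x_1 = 3; y_1 = 7.5; r_1 = 2; x_2 = 7; y_2 = 7.5; z_2 = 3.5; h_2 = 5.5; x_3 = 2.5; y_3 = 3.5; z_3 = 9.5; x_4 = 9; y_4 = 1; r_4 = 1; h_4 = 2.5; x_5 = 9.5; y_5 = 0.5; z_5 = 5.5; h_5 = 4.5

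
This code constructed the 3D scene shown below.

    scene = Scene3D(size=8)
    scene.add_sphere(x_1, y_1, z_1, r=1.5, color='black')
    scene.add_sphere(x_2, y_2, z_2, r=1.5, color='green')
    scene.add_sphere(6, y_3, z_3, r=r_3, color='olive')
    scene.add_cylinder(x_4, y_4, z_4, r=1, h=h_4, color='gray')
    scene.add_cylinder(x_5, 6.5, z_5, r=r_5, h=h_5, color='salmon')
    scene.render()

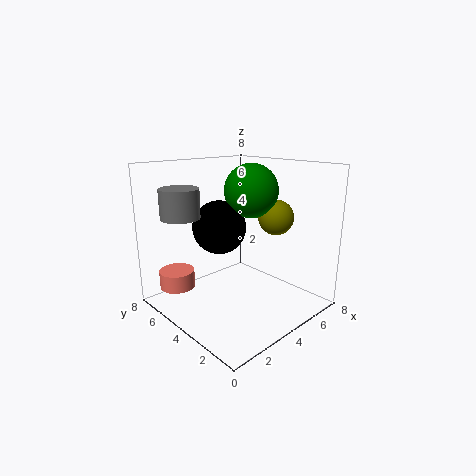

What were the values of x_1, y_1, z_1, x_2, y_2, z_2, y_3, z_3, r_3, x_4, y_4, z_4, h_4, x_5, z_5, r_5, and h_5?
x_1 = 3.5, y_1 = 5, z_1 = 4.5, x_2 = 5, y_2 = 4, z_2 = 6.5, y_3 = 3, z_3 = 5, r_3 = 1, x_4 = 1, y_4 = 5, z_4 = 5.5, h_4 = 1.5, x_5 = 1.5, z_5 = 1, r_5 = 1, h_5 = 1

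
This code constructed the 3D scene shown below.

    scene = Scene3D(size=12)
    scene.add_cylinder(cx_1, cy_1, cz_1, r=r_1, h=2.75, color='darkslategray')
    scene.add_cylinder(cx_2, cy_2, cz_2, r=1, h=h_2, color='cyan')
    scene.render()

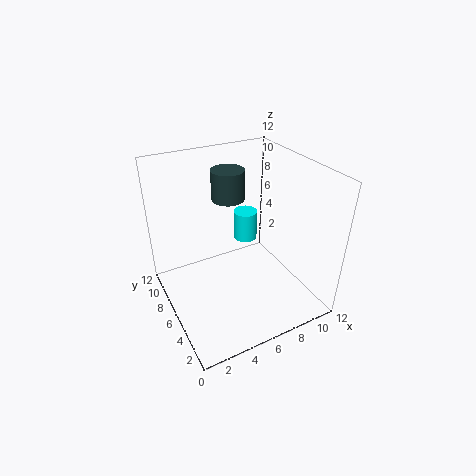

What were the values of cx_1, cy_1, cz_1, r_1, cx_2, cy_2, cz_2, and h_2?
cx_1 = 7
cy_1 = 9.75
cz_1 = 7.75
r_1 = 1.5
cx_2 = 7.25
cy_2 = 7
cz_2 = 5.25
h_2 = 2.5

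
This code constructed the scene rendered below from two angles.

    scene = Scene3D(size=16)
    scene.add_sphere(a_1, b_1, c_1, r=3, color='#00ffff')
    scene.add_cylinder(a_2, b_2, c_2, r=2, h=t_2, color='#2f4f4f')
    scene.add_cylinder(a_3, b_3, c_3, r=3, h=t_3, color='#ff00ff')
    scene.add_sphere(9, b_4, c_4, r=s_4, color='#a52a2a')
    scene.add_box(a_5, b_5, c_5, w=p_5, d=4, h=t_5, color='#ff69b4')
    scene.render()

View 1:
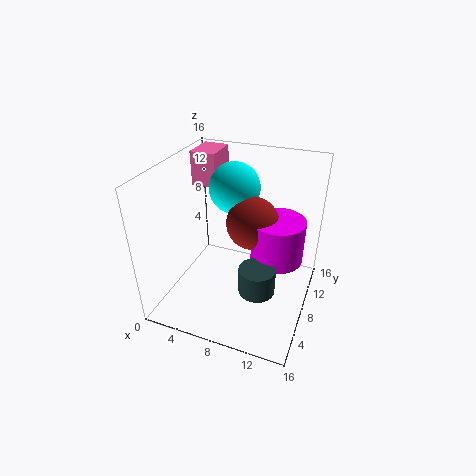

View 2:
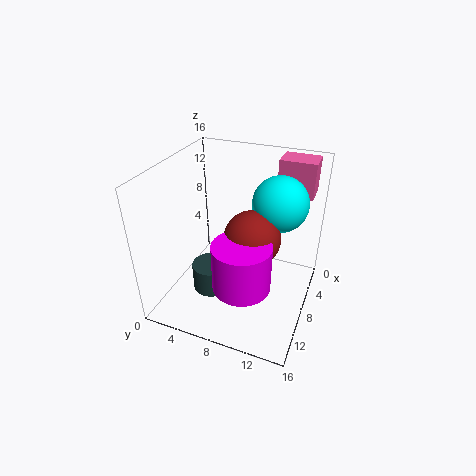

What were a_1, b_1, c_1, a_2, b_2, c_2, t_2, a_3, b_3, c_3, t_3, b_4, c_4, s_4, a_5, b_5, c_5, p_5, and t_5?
a_1 = 6; b_1 = 12; c_1 = 12; a_2 = 11; b_2 = 6; c_2 = 3; t_2 = 3; a_3 = 12; b_3 = 10; c_3 = 5; t_3 = 5; b_4 = 10; c_4 = 9; s_4 = 3; a_5 = 1; b_5 = 11; c_5 = 12; p_5 = 3; t_5 = 4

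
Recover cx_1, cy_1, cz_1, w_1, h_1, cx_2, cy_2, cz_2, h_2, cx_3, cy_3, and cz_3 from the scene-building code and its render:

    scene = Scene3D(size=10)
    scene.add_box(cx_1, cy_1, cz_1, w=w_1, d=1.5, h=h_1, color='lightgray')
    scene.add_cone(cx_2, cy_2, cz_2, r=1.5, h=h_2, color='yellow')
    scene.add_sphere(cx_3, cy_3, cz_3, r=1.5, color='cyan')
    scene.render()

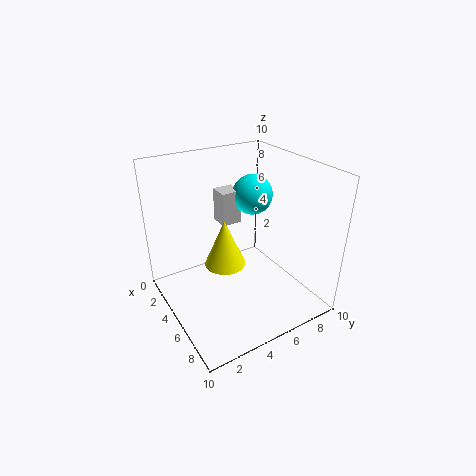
cx_1 = 1.5
cy_1 = 5
cz_1 = 5
w_1 = 1.5
h_1 = 2.5
cx_2 = 4
cy_2 = 4.5
cz_2 = 2.5
h_2 = 3.5
cx_3 = 3
cy_3 = 7.5
cz_3 = 7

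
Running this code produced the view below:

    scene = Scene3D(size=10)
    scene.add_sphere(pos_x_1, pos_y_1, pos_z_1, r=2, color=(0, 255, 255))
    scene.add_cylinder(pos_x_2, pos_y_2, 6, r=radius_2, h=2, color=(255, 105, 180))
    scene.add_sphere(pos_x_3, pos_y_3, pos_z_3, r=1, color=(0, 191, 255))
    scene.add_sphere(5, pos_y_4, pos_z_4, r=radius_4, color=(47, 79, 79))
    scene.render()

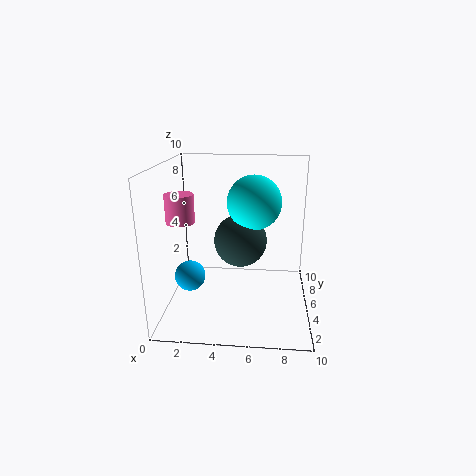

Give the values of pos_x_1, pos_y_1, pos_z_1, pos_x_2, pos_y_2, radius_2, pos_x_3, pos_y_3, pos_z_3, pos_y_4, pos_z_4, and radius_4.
pos_x_1 = 6; pos_y_1 = 7; pos_z_1 = 7; pos_x_2 = 1; pos_y_2 = 5; radius_2 = 1; pos_x_3 = 2; pos_y_3 = 3; pos_z_3 = 3; pos_y_4 = 7; pos_z_4 = 4; radius_4 = 2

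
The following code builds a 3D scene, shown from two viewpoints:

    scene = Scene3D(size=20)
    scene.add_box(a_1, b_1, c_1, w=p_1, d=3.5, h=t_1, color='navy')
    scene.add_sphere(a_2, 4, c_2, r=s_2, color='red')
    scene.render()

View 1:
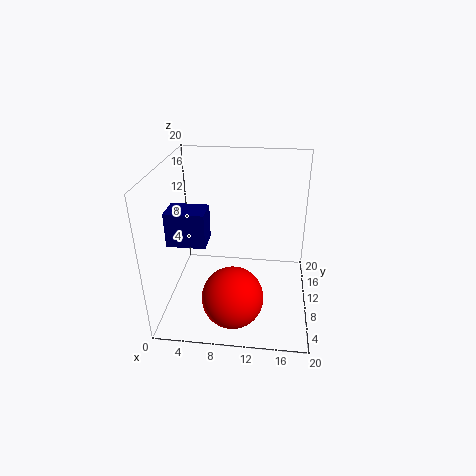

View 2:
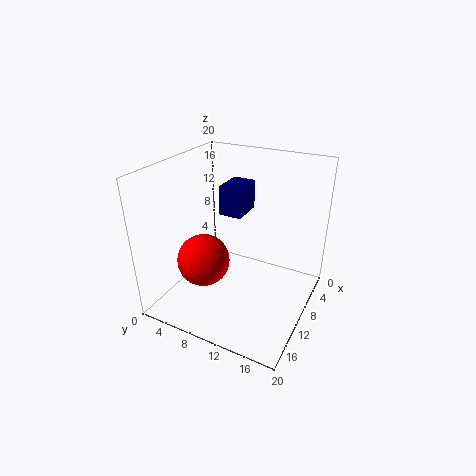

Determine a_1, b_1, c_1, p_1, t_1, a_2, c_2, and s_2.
a_1 = 1.5; b_1 = 5; c_1 = 11; p_1 = 5; t_1 = 4.5; a_2 = 10; c_2 = 4.5; s_2 = 4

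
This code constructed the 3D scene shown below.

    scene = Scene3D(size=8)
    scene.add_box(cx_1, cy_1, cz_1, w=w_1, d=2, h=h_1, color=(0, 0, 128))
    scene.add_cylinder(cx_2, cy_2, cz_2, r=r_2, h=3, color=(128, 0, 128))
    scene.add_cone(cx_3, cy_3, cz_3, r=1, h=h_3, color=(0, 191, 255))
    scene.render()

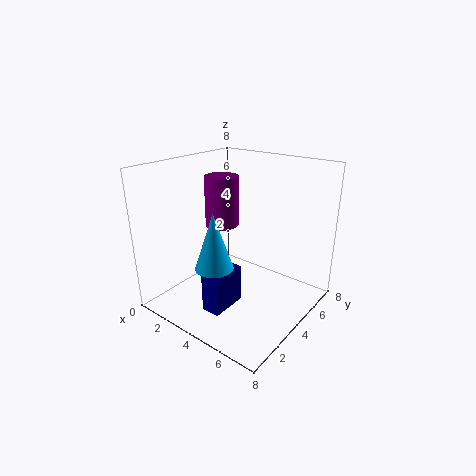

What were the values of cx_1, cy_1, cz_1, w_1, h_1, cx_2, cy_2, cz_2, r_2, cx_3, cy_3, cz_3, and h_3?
cx_1 = 4
cy_1 = 1
cz_1 = 1
w_1 = 1
h_1 = 2
cx_2 = 2
cy_2 = 5
cz_2 = 4
r_2 = 1
cx_3 = 4
cy_3 = 2
cz_3 = 3
h_3 = 3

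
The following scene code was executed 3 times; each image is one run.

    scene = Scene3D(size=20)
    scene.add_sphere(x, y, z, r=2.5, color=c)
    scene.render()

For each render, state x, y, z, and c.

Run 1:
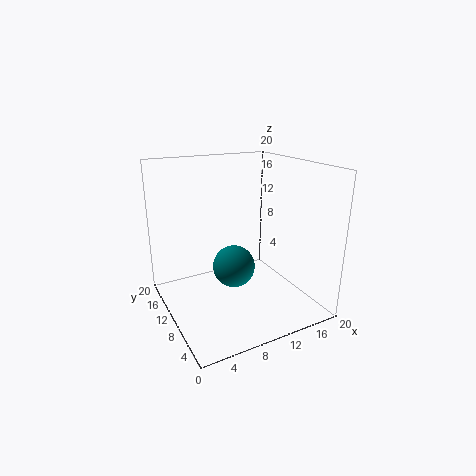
x = 6.5
y = 4.5
z = 9
c = 'teal'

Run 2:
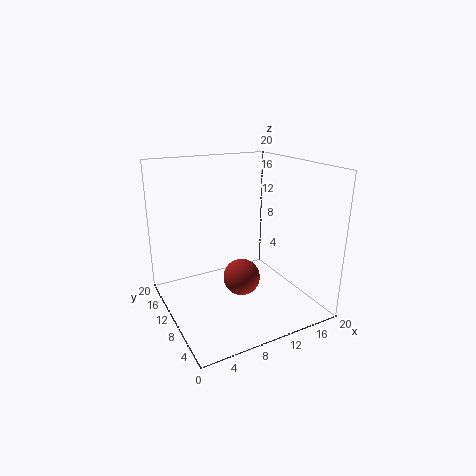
x = 9.5
y = 8
z = 5
c = 'brown'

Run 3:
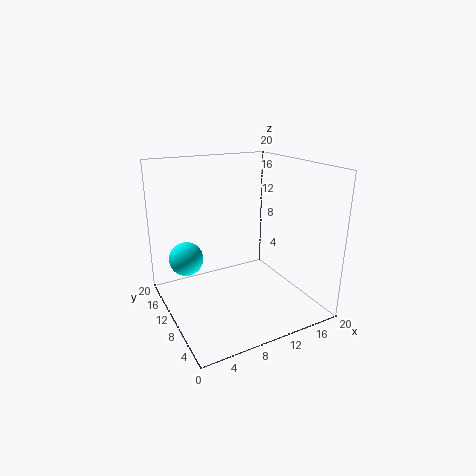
x = 4
y = 15
z = 6
c = 'cyan'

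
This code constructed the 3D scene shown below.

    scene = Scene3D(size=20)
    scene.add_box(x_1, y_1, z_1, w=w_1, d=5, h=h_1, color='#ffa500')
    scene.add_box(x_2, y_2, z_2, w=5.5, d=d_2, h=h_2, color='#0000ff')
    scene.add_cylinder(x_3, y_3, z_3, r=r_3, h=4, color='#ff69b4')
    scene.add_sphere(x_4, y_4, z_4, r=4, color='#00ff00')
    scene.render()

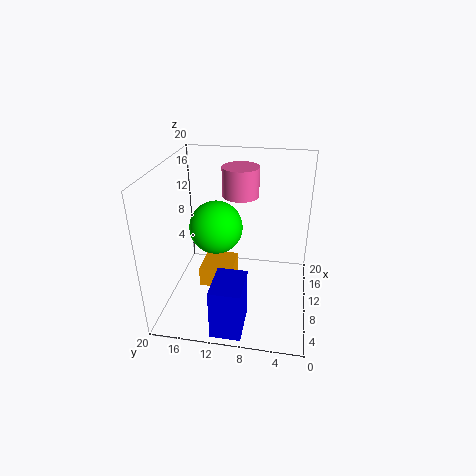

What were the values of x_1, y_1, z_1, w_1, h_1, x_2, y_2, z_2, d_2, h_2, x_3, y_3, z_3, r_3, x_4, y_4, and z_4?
x_1 = 10, y_1 = 11, z_1 = 1, w_1 = 5.5, h_1 = 3, x_2 = 0.5, y_2 = 8, z_2 = 0.5, d_2 = 4, h_2 = 7, x_3 = 12, y_3 = 10, z_3 = 15.5, r_3 = 2.5, x_4 = 13.5, y_4 = 14, z_4 = 9.5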